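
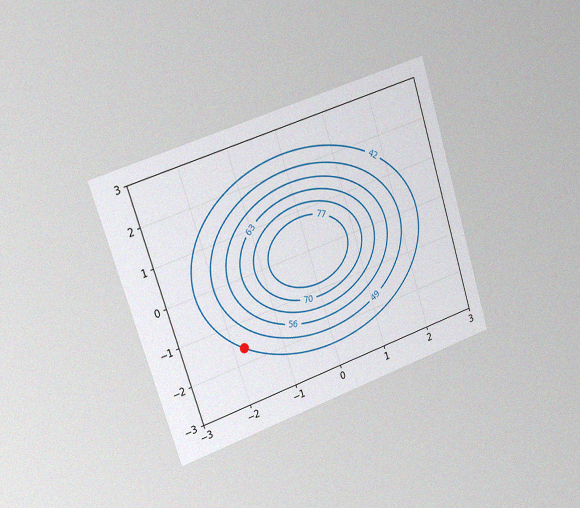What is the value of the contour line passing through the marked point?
42

The chart is tilted about 18° counter-clockwise and viewed slightly from the left, with some photo noise. The marked point sits on the contour labelled 42.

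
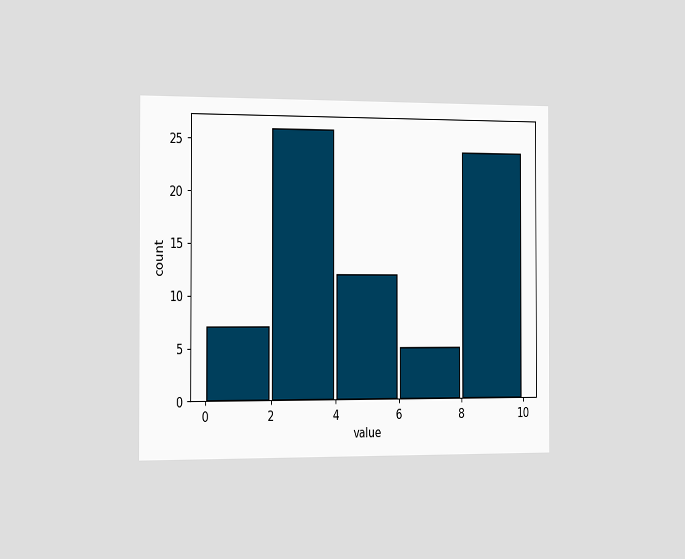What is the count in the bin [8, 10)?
24

The chart is viewed slightly from the left. The [8, 10) bin has height 24.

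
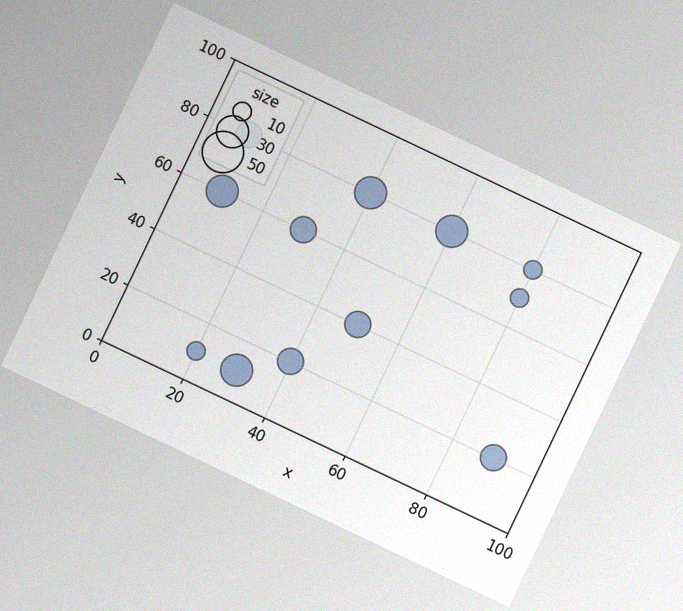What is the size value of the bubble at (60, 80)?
30

The chart is tilted about 25° clockwise, with some photo noise. Matching the bubble at (60, 80) against the size legend gives 30.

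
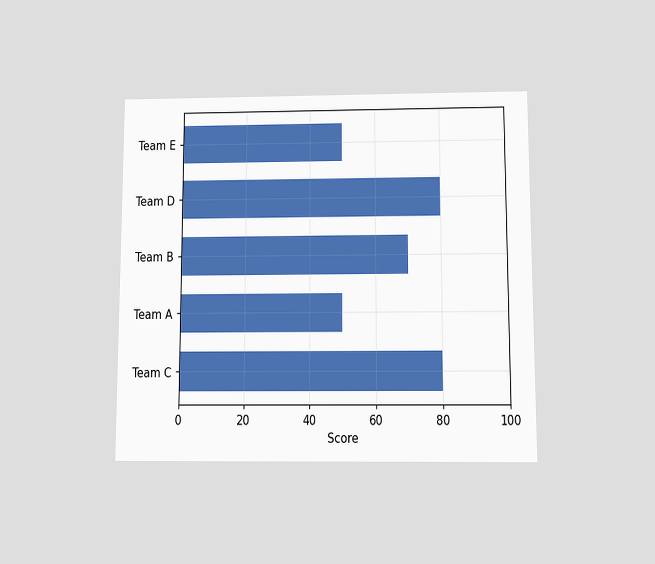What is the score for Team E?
50

The chart is viewed slightly from below. Reading along the chart's x-axis, the Team E bar reaches 50.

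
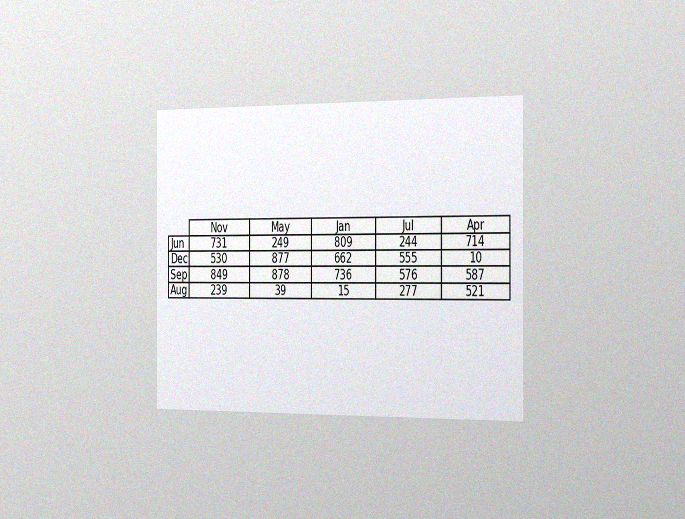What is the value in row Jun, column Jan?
809

The chart is viewed slightly from the right, with some photo noise. The (Jun, Jan) cell reads 809.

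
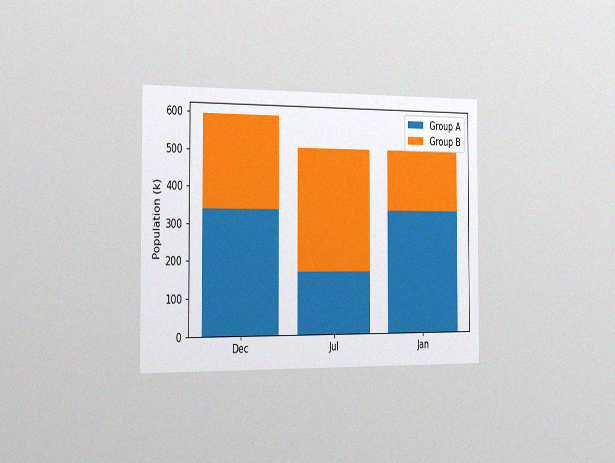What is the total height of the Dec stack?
595k

The chart is viewed slightly from the left, with some photo noise. The Dec stack's top reaches 595k on the y-axis.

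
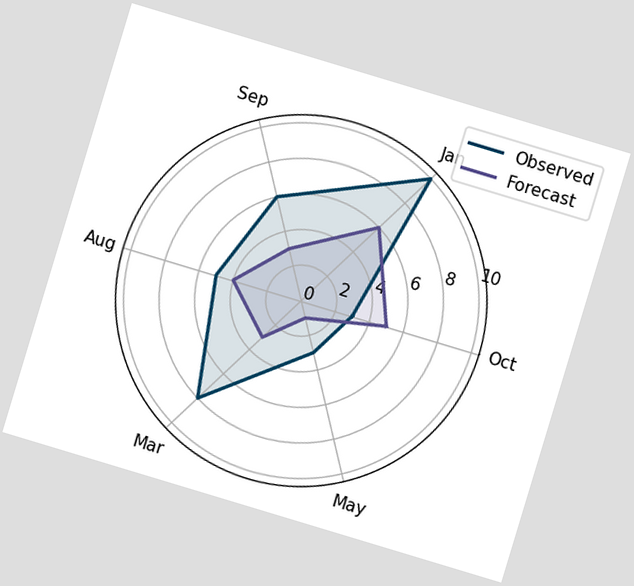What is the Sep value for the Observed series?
The chart is tilted about 17° clockwise. On the Sep axis, Observed reaches 6.

6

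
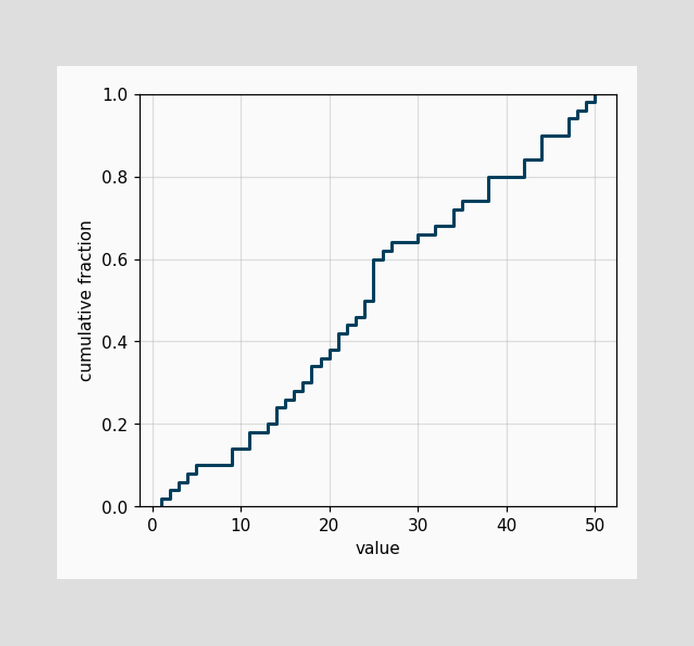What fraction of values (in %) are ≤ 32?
68%

At x=32 the ECDF step is at 68%.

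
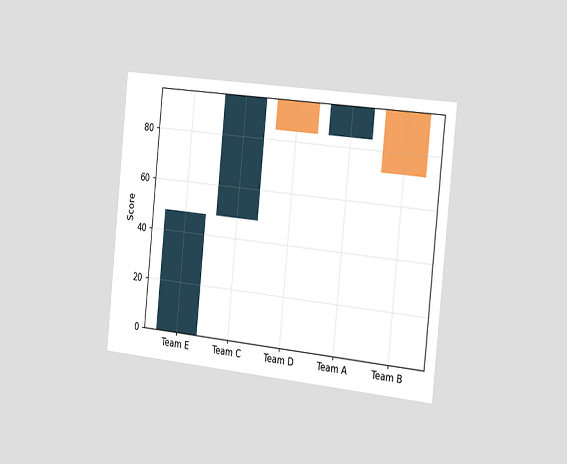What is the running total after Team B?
72

The chart is tilted about 6° clockwise and viewed slightly from the right. After Team B the running total reaches 72.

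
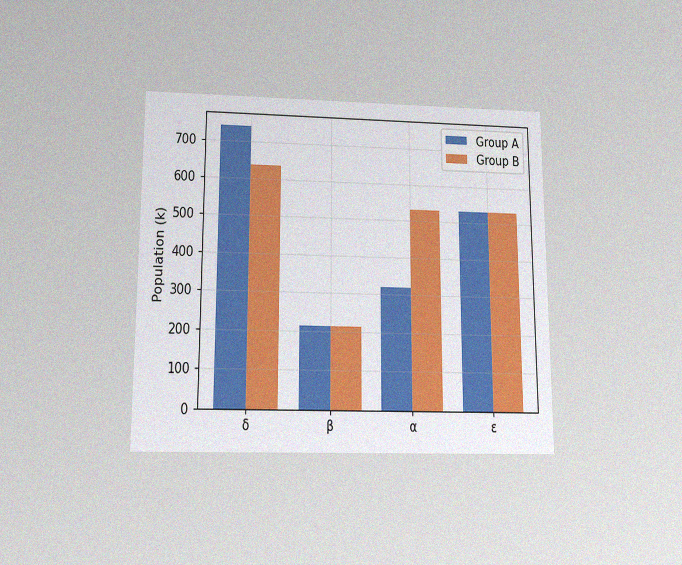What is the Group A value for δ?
742k

The chart is viewed slightly from below, with some photo noise. The Group A bar at δ reaches 742k on the y-axis.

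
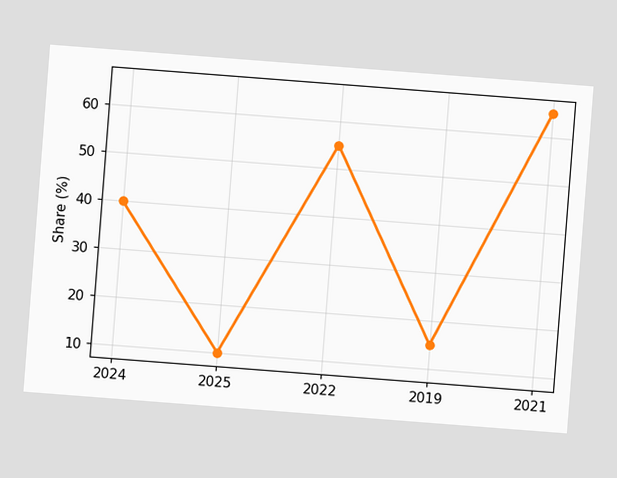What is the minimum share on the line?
The chart is tilted about 4° clockwise. The lowest point is at 2025, and reading across to the y-axis gives 10%.

10%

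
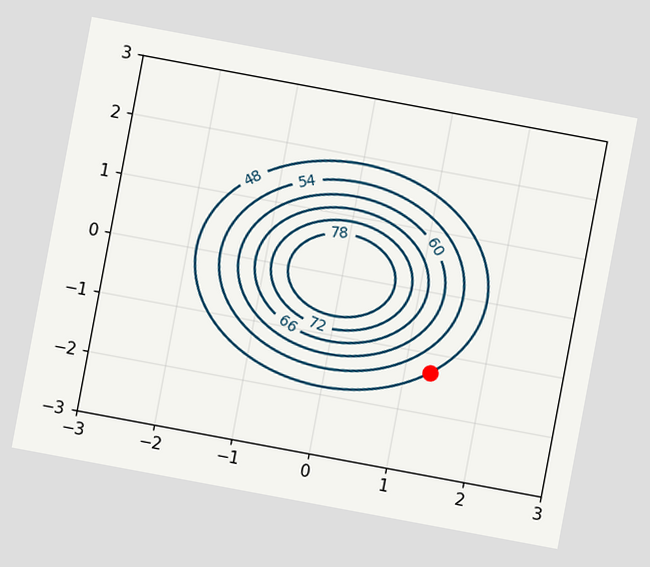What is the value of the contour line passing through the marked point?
The chart is tilted about 11° clockwise. The marked point sits on the contour labelled 48.

48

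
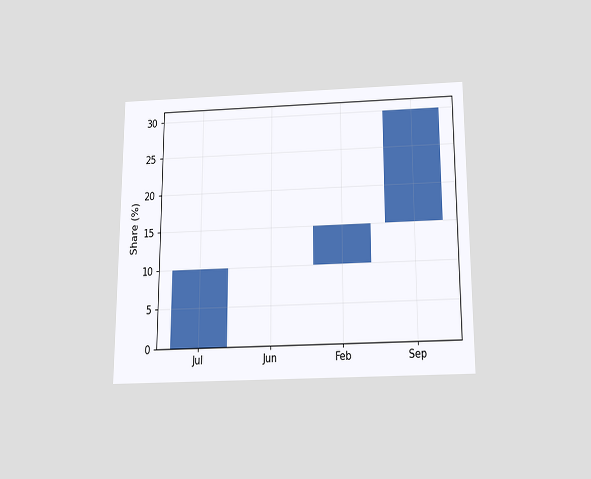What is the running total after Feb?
The chart is viewed slightly from below. After Feb the running total reaches 15%.

15%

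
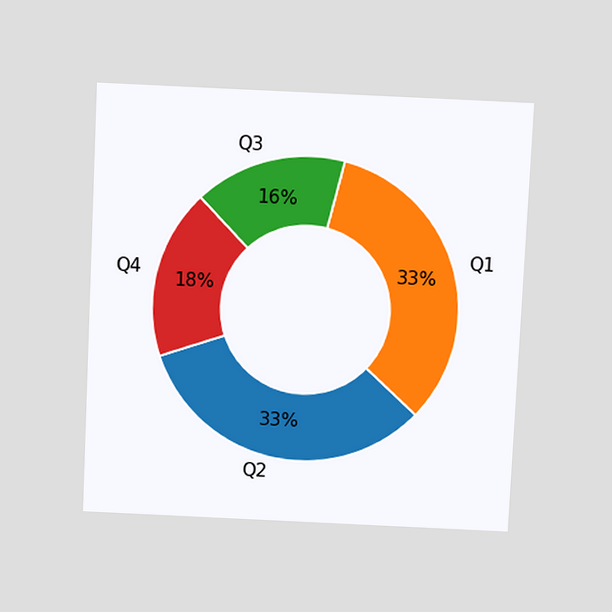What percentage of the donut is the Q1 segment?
The chart is tilted about 3° clockwise and viewed slightly from above. The Q1 segment takes up 33% of the ring.

33%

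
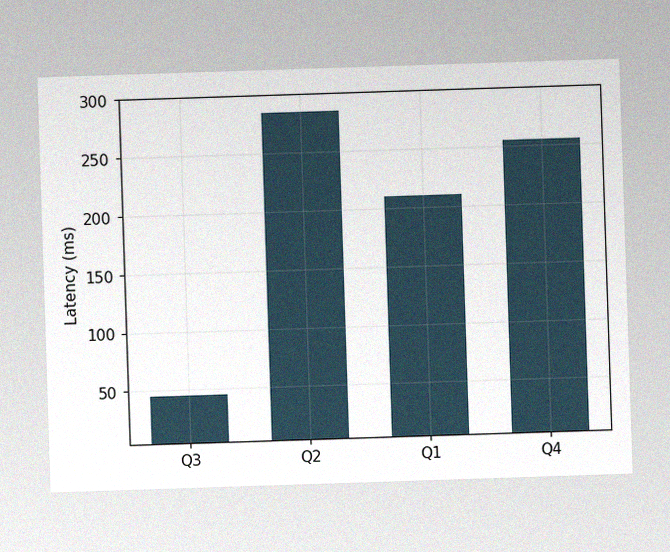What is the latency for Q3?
The image has some photo noise and uneven lighting. Reading along the chart's y-axis, the Q3 bar reaches 45ms.

45ms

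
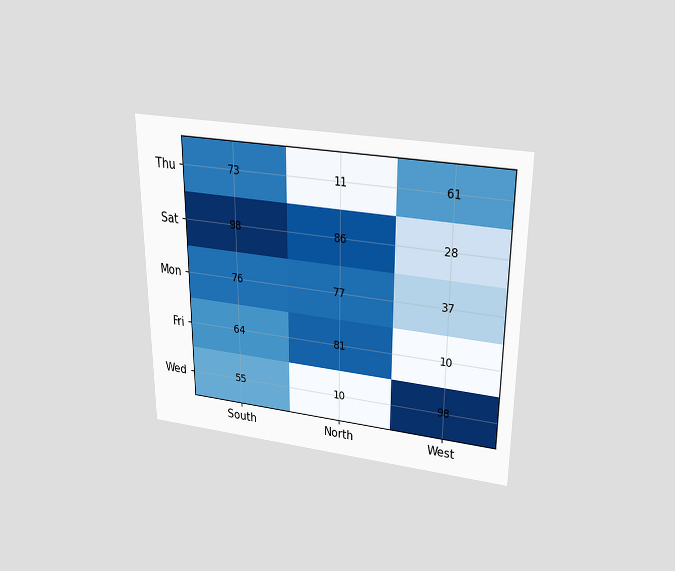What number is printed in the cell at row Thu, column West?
61

The chart is viewed slightly from above. The (Thu, West) cell reads 61.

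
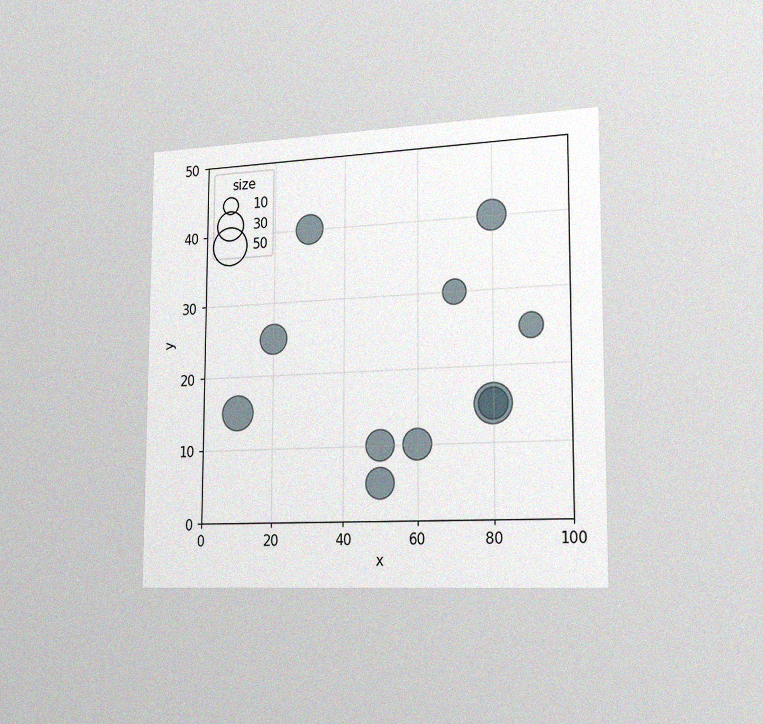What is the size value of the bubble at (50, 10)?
The chart is viewed slightly from the right, with some photo noise. Matching the bubble at (50, 10) against the size legend gives 30.

30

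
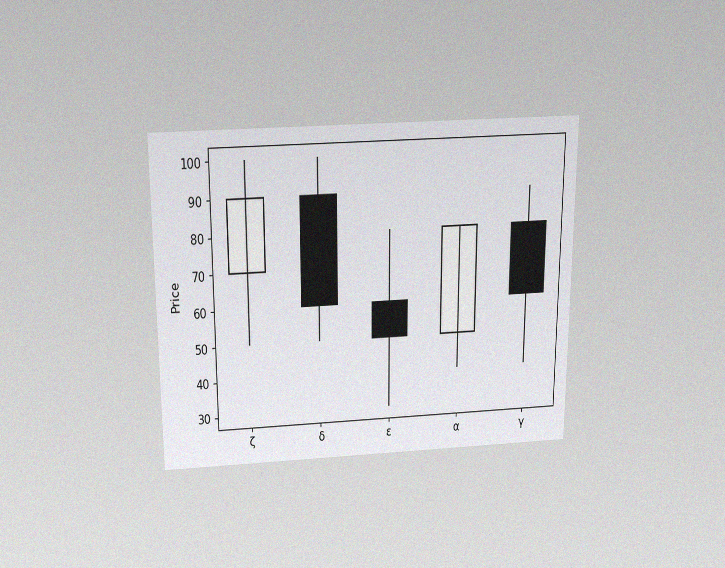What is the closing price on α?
80

The chart is viewed slightly from above, with some photo noise. The α candle closes at 80.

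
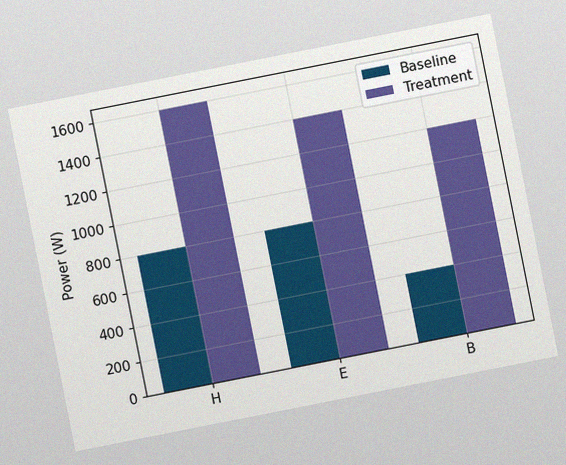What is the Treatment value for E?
1400W

The chart is tilted about 11° counter-clockwise, with some photo noise. The Treatment bar at E reaches 1400W on the y-axis.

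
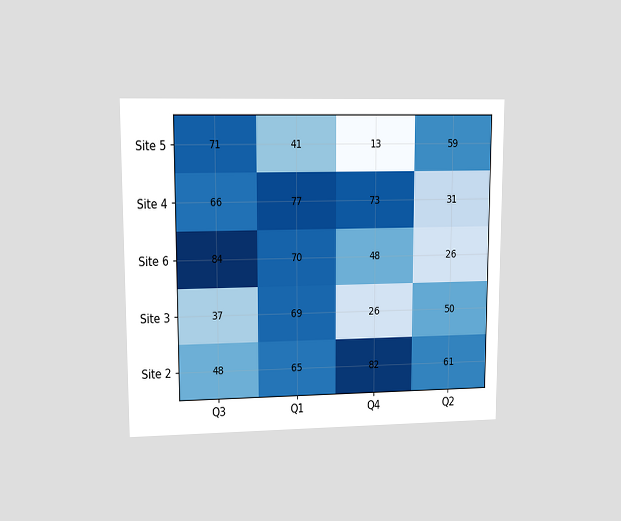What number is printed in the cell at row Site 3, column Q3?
37

The chart is viewed at a slight angle. The (Site 3, Q3) cell reads 37.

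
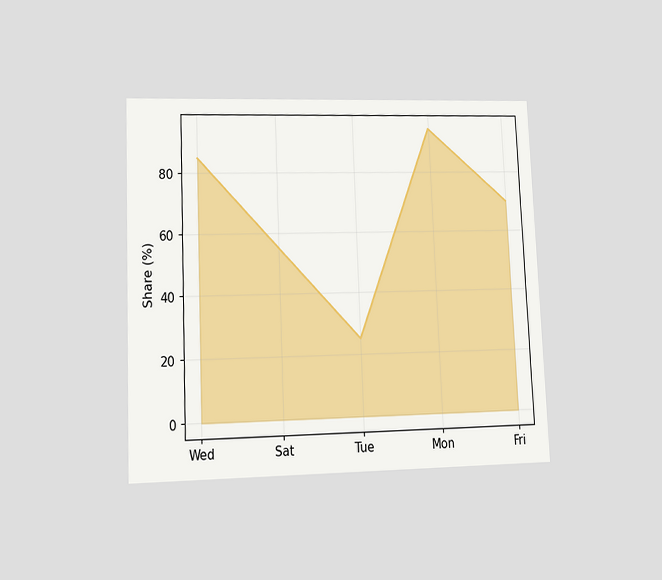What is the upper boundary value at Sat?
55%

The chart is tilted about 2° counter-clockwise and viewed at a slight angle. At Sat the upper boundary is at 55%.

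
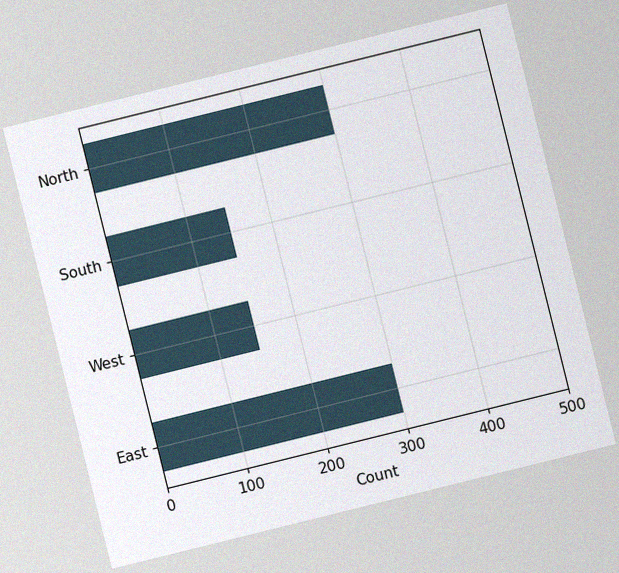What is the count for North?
300

The chart is tilted about 14° counter-clockwise, with some photo noise. Reading along the chart's x-axis, the North bar reaches 300.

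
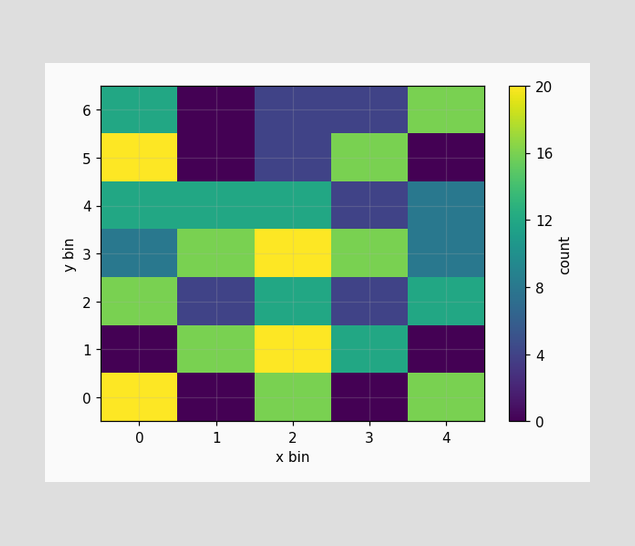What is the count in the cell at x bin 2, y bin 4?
Matching the cell (2, 4) against the colorbar gives 12.

12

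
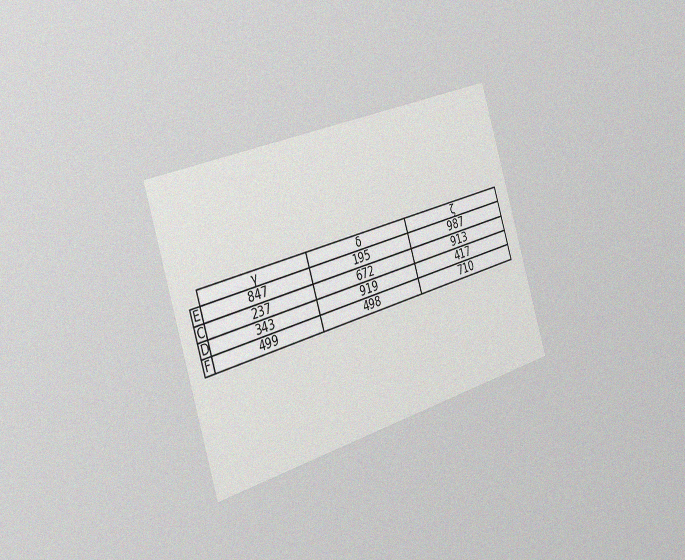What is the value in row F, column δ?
498

The chart is tilted about 17° counter-clockwise and viewed slightly from the left, with some photo noise. The (F, δ) cell reads 498.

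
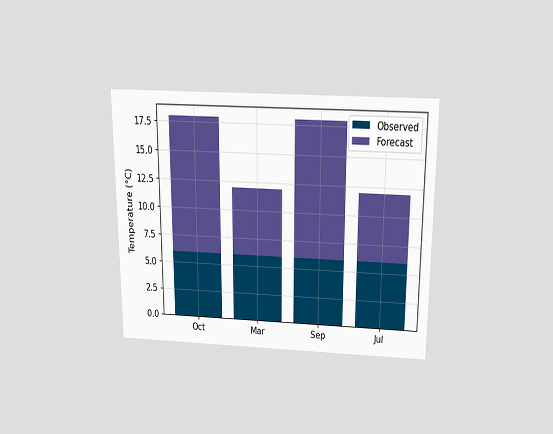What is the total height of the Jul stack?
12°C

The chart is viewed slightly from above. The Jul stack's top reaches 12°C on the y-axis.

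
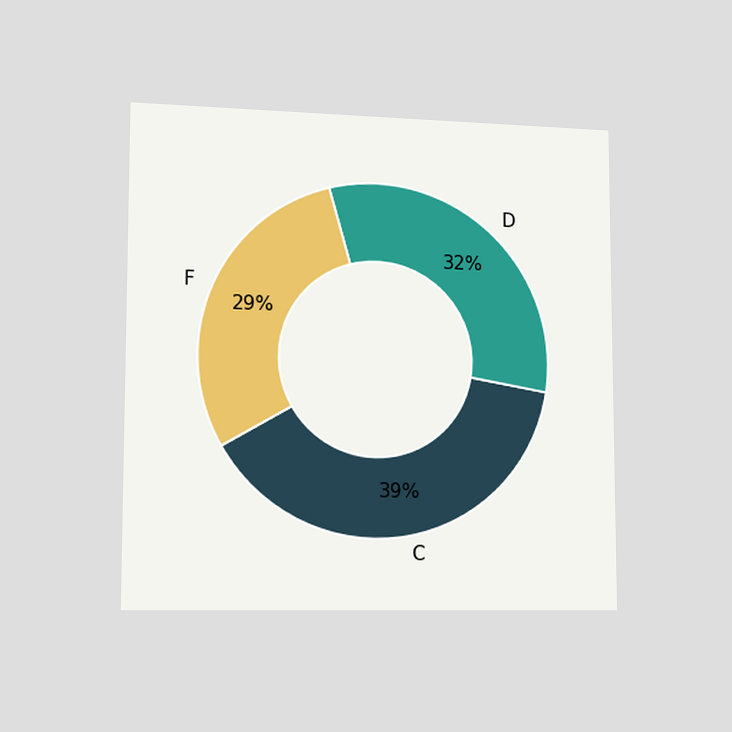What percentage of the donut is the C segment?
39%

The chart is viewed slightly from the left. The C segment takes up 39% of the ring.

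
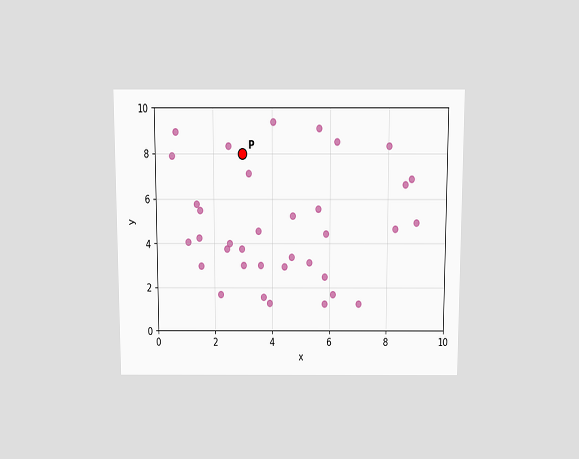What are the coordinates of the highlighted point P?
(3, 8)

The chart is viewed slightly from above. Following the gridlines from P to each axis, P sits at (3, 8).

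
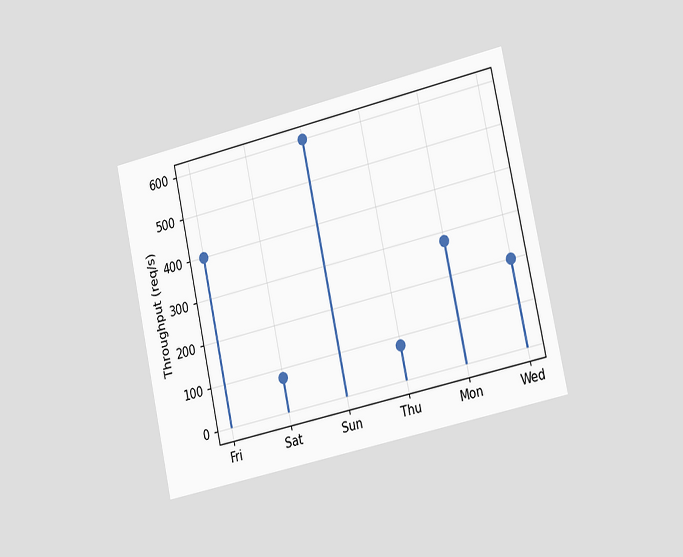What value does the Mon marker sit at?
280req/s

The chart is tilted about 12° counter-clockwise and viewed slightly from the right. The Mon marker sits at 280req/s.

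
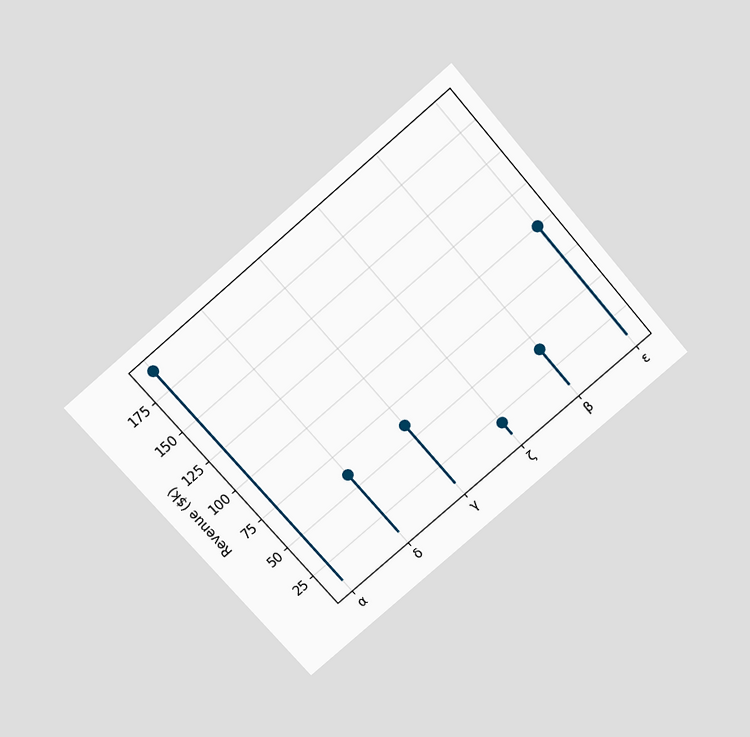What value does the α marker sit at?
The chart is tilted about 41° counter-clockwise and viewed slightly from above. The α marker sits at $190k.

$190k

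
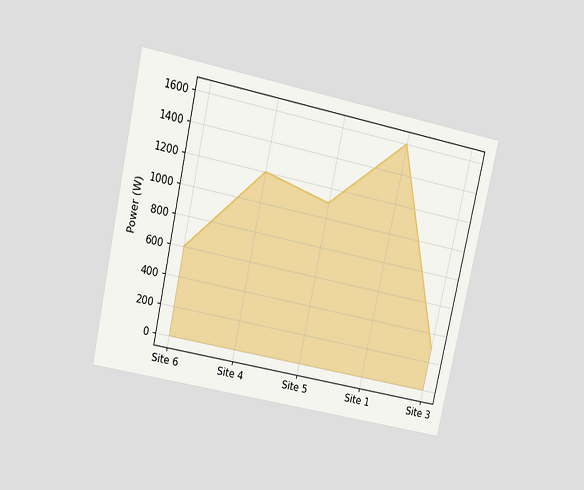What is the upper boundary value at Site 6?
The chart is tilted about 12° clockwise and viewed at a slight angle. At Site 6 the upper boundary is at 600W.

600W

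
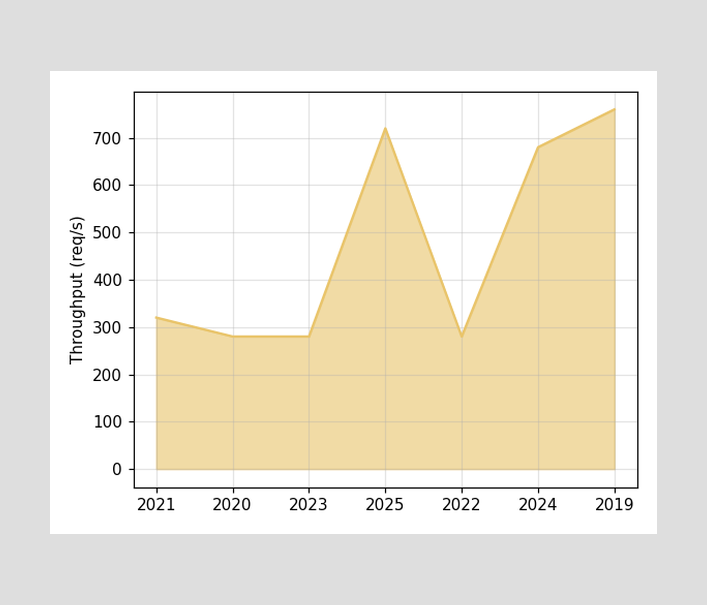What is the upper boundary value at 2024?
At 2024 the upper boundary is at 680req/s.

680req/s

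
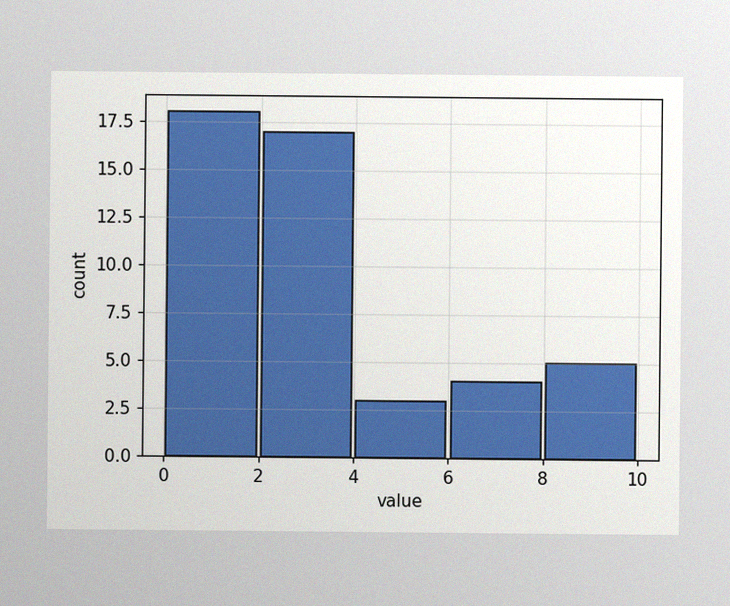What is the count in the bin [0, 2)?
18

The image has some photo noise and uneven lighting. The [0, 2) bin has height 18.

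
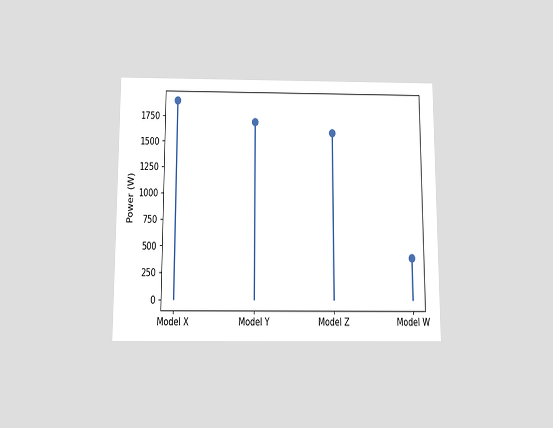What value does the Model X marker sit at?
1900W

The chart is viewed slightly from below. The Model X marker sits at 1900W.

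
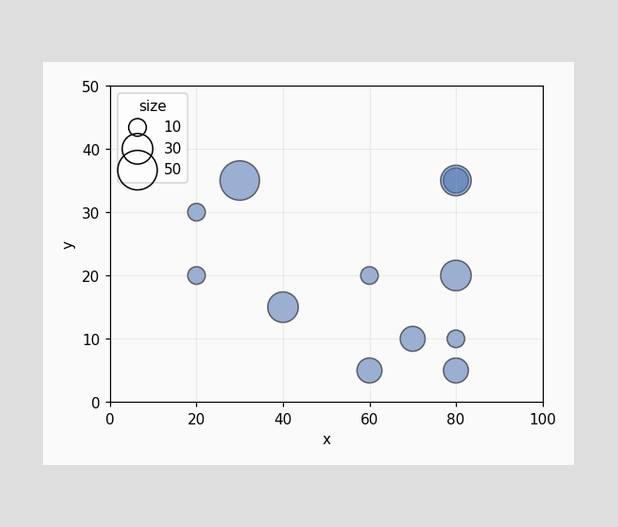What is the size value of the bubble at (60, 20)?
Matching the bubble at (60, 20) against the size legend gives 10.

10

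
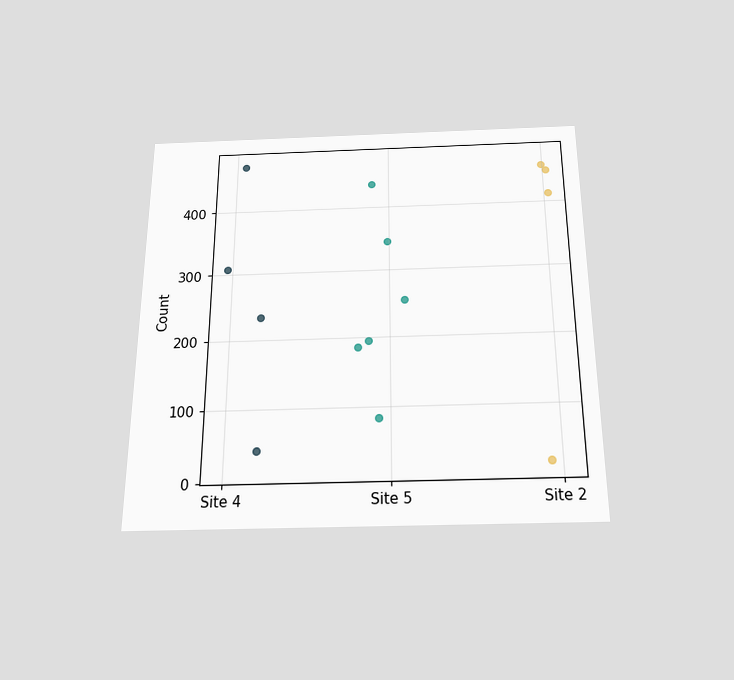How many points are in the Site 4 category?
4

The chart is viewed slightly from below. Counting the markers in the Site 4 column gives 4.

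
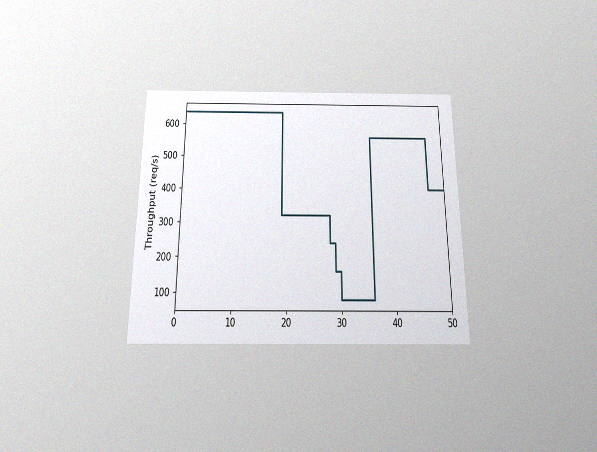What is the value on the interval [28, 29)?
240req/s

The chart is viewed slightly from below, with some photo noise. On [28, 29) the step sits at 240req/s.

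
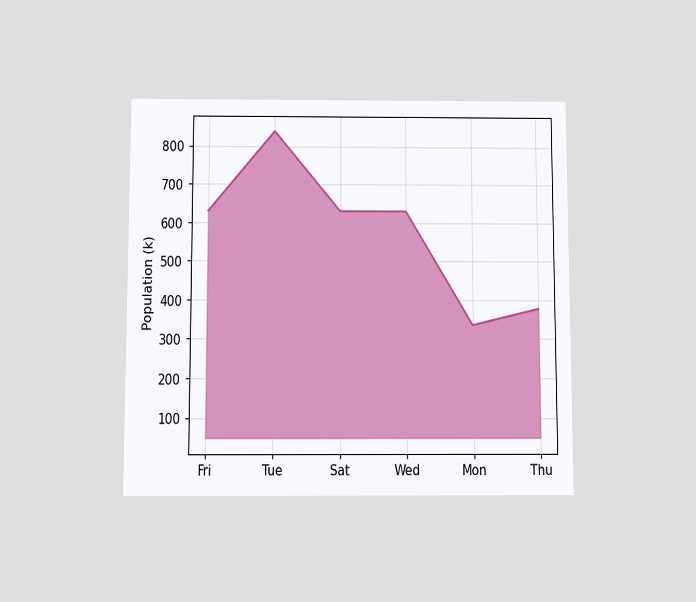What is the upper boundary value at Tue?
840k

The chart is viewed slightly from below. At Tue the upper boundary is at 840k.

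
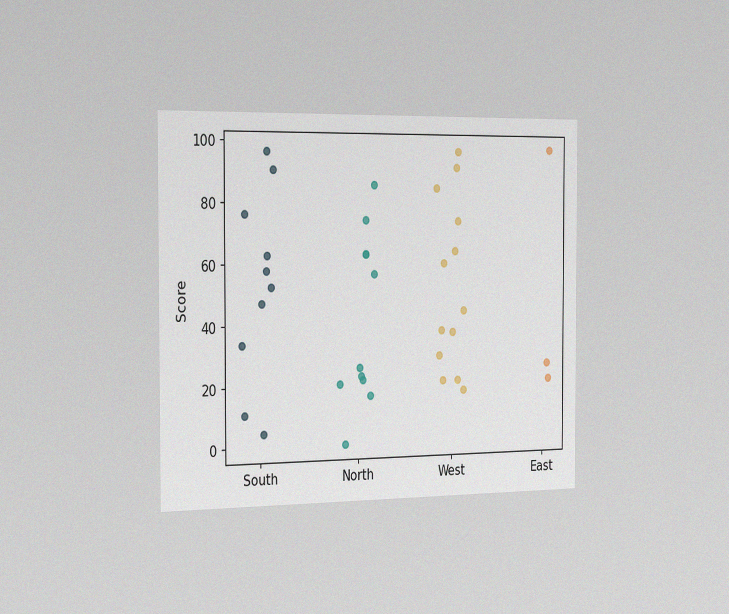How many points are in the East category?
3

The chart is viewed slightly from the left, with some photo noise. Counting the markers in the East column gives 3.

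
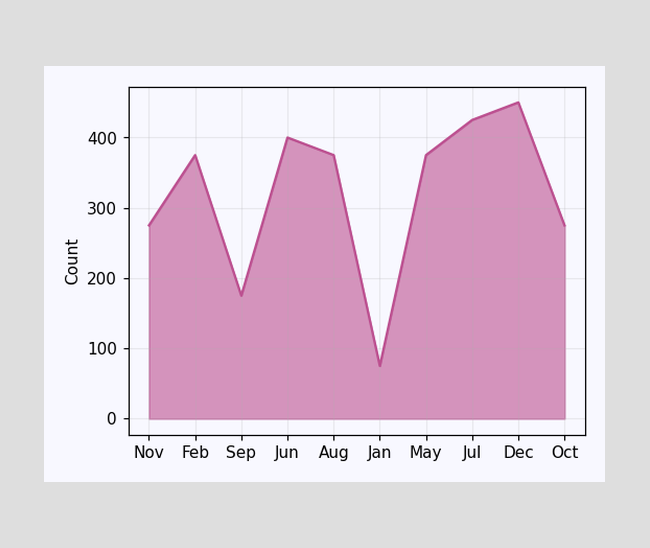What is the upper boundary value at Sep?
At Sep the upper boundary is at 175.

175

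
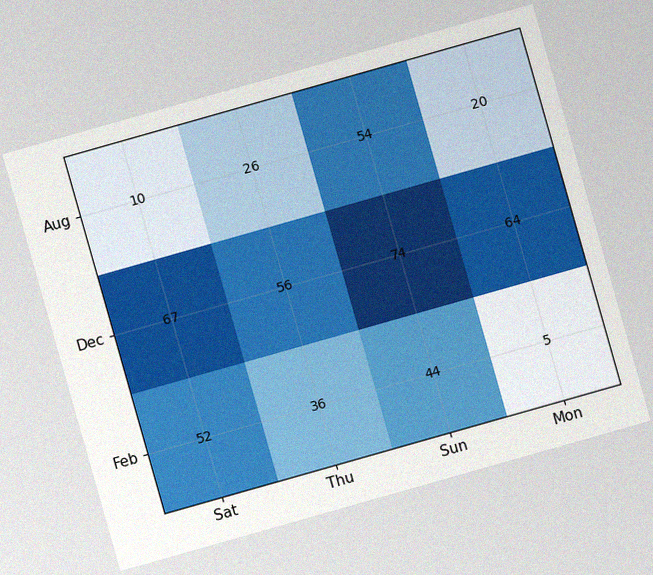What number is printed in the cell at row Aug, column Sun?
The chart is tilted about 16° counter-clockwise, with some photo noise. The (Aug, Sun) cell reads 54.

54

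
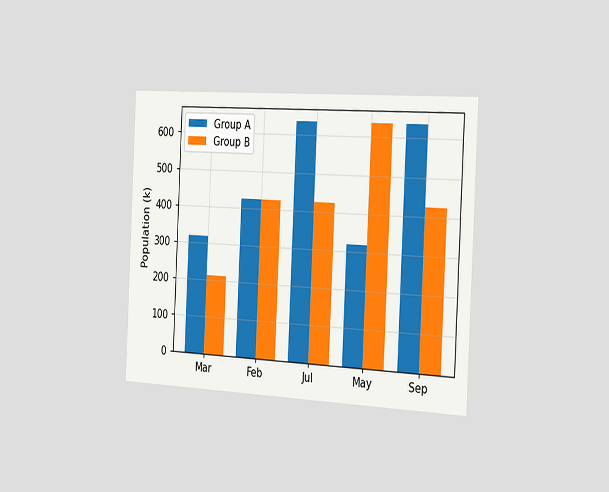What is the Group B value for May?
The chart is tilted about 3° clockwise and viewed slightly from the right. The Group B bar at May reaches 636k on the y-axis.

636k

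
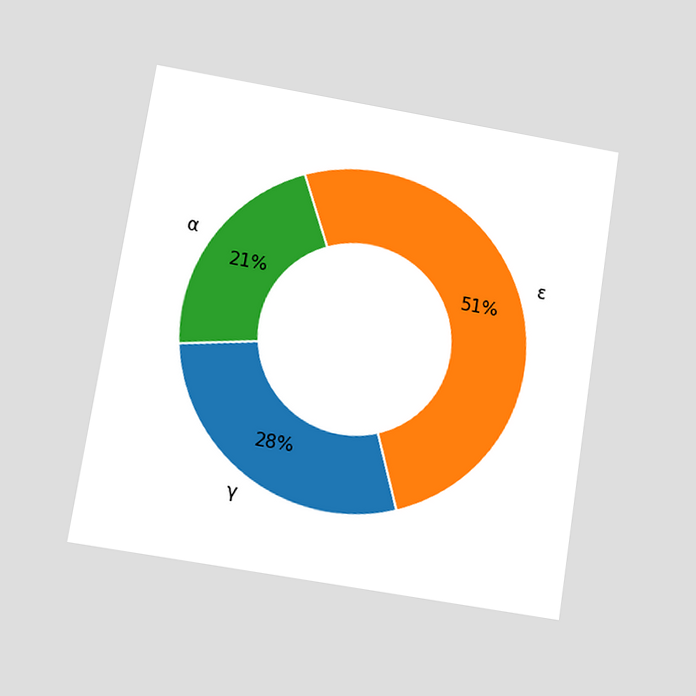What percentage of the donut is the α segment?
21%

The chart is tilted about 9° clockwise and viewed slightly from below. The α segment takes up 21% of the ring.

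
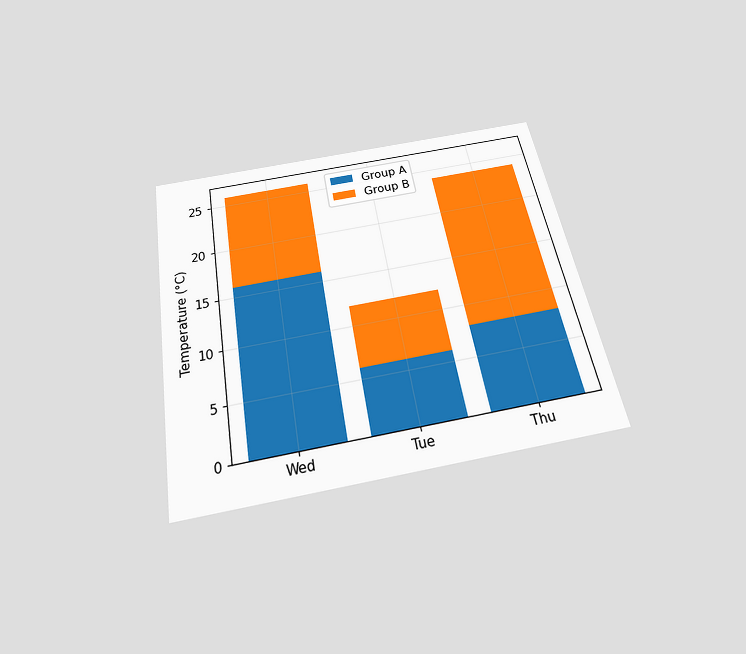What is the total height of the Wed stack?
The chart is tilted about 10° counter-clockwise and viewed slightly from below. The Wed stack's top reaches 26°C on the y-axis.

26°C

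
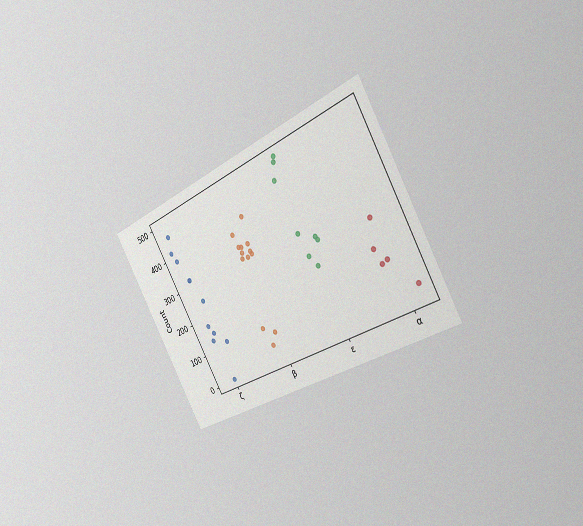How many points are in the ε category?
The chart is tilted about 29° counter-clockwise and viewed slightly from the right, with some photo noise. Counting the markers in the ε column gives 8.

8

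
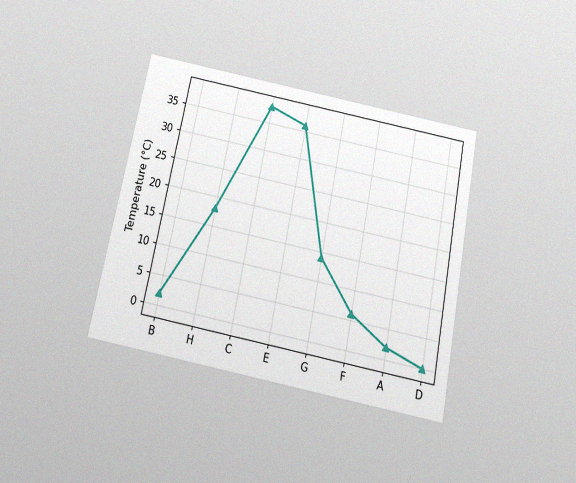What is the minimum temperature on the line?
The chart is tilted about 11° clockwise and viewed slightly from below, with some photo noise. The lowest point is at D, and reading across to the y-axis gives 0°C.

0°C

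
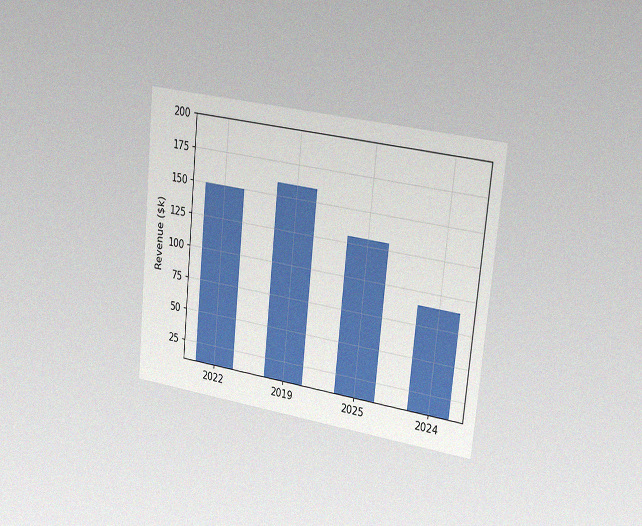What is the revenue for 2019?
The chart is tilted about 6° clockwise and viewed slightly from the right, with some photo noise. Reading along the chart's y-axis, the 2019 bar reaches $160k.

$160k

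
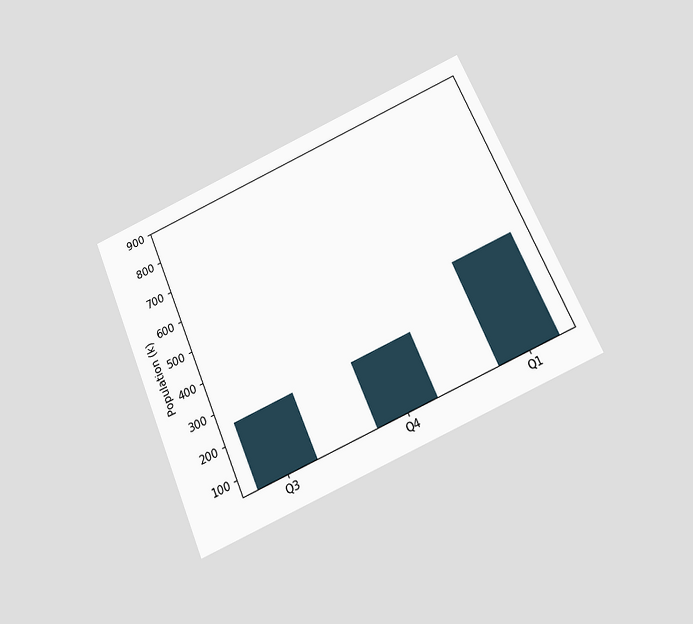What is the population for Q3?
252k

The chart is tilted about 24° counter-clockwise and viewed slightly from below. Reading along the chart's y-axis, the Q3 bar reaches 252k.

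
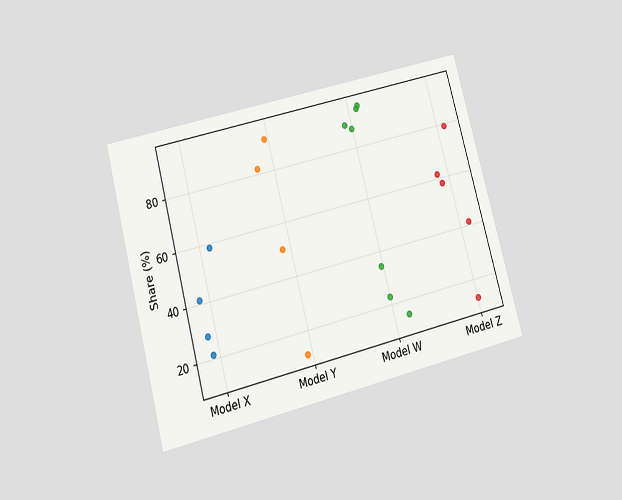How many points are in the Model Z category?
The chart is tilted about 15° counter-clockwise and viewed slightly from below. Counting the markers in the Model Z column gives 5.

5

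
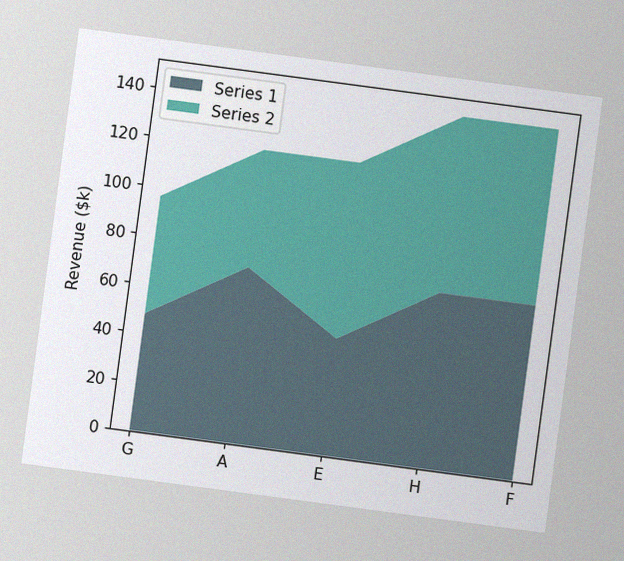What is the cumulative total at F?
$144k

The chart is tilted about 8° clockwise, with some photo noise. The stacked total at F reaches $144k.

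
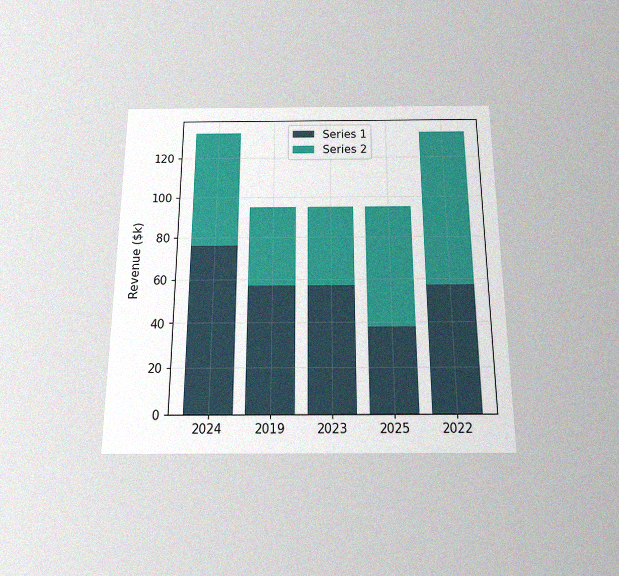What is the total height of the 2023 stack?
$95k

The chart is viewed slightly from below, with some photo noise. The 2023 stack's top reaches $95k on the y-axis.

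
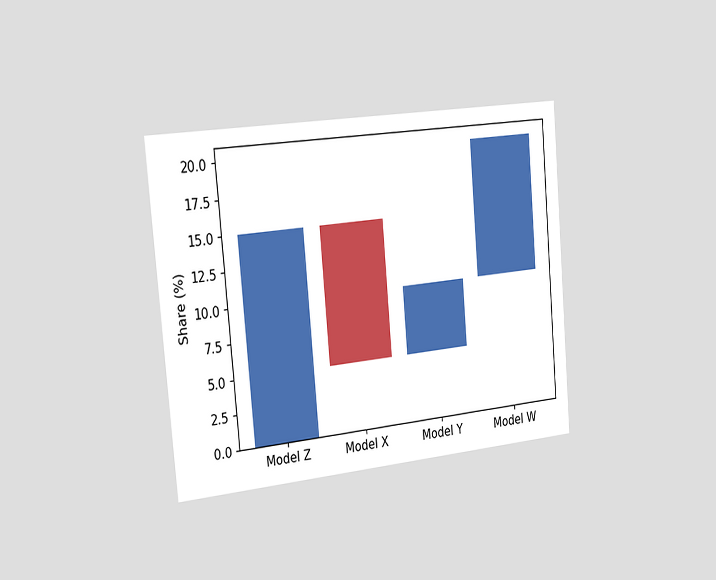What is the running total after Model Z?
The chart is tilted about 5° counter-clockwise and viewed slightly from the left. After Model Z the running total reaches 15%.

15%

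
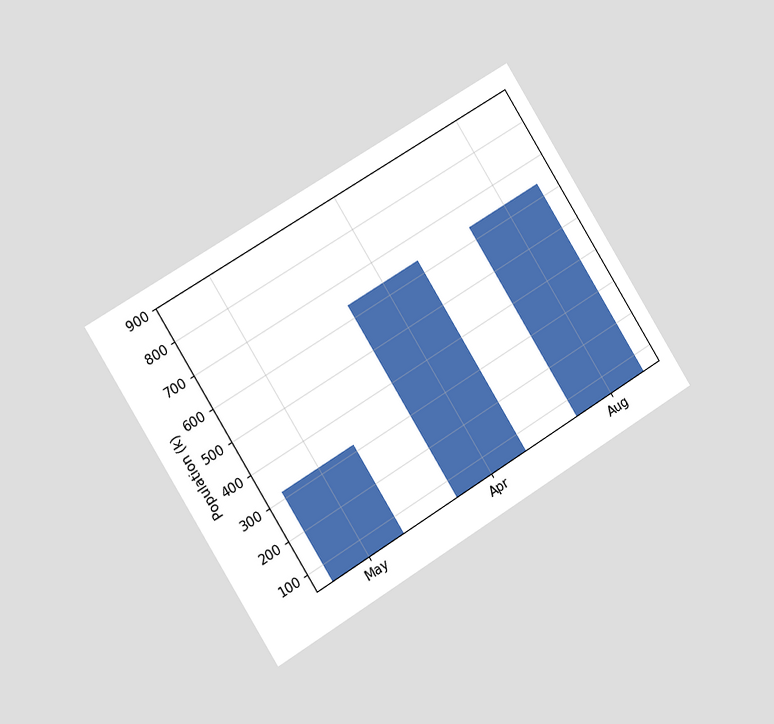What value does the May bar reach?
318k

The chart is tilted about 32° counter-clockwise and viewed slightly from the left. Reading along the chart's y-axis, the May bar reaches 318k.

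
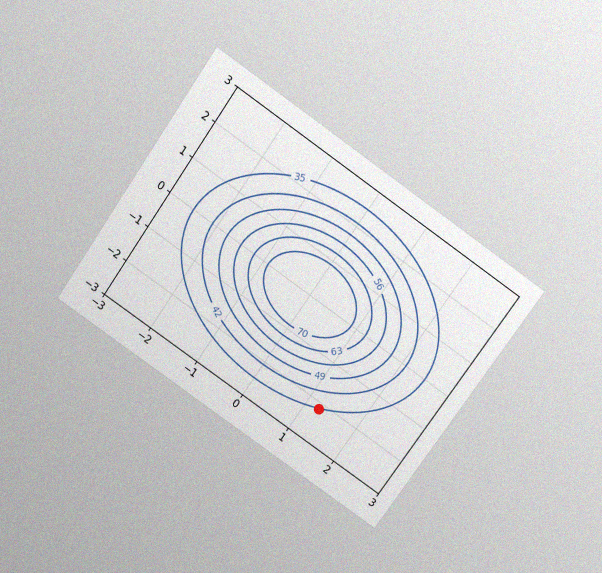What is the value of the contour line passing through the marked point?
The chart is tilted about 35° clockwise and viewed slightly from above, with some photo noise. The marked point sits on the contour labelled 35.

35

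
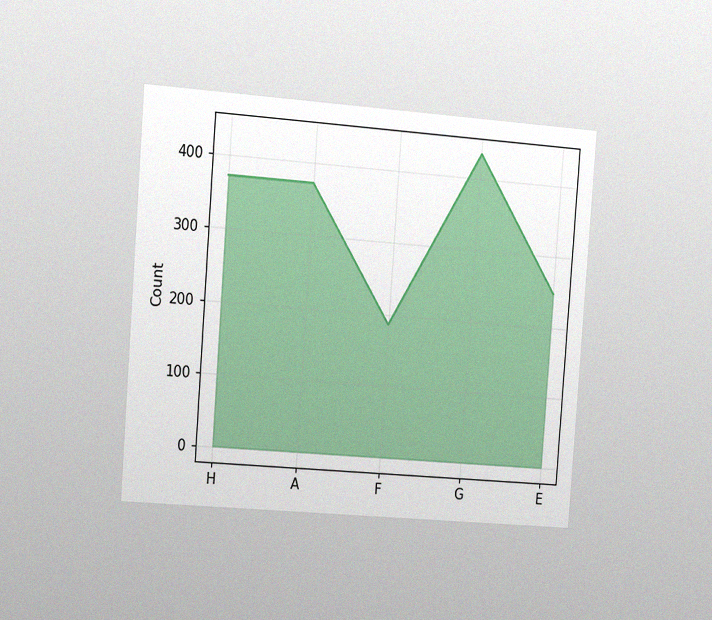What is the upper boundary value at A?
The chart is tilted about 4° clockwise and viewed slightly from the left, with some photo noise. At A the upper boundary is at 372.

372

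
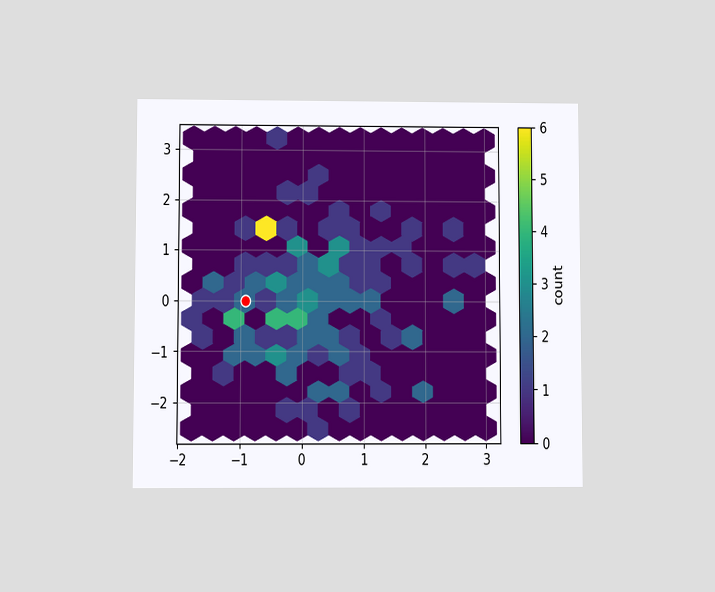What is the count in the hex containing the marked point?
The chart is viewed at a slight angle. The marked hex reads 2 on the colorbar.

2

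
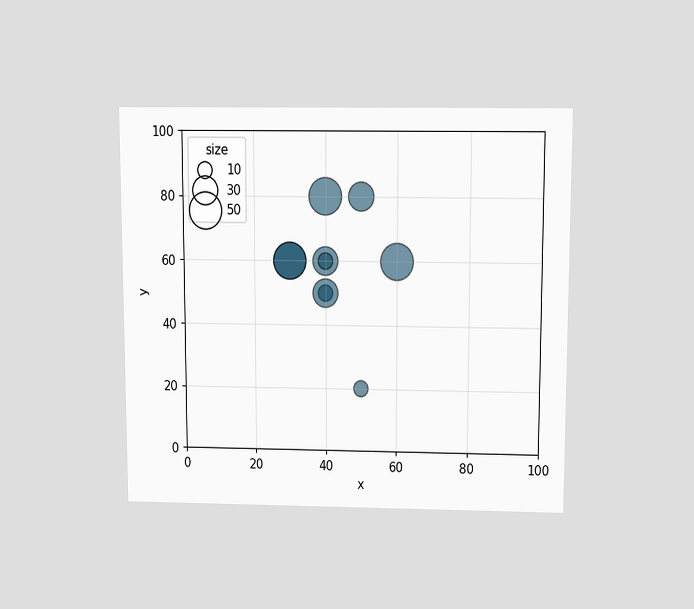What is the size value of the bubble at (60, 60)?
The chart is viewed slightly from above. Matching the bubble at (60, 60) against the size legend gives 50.

50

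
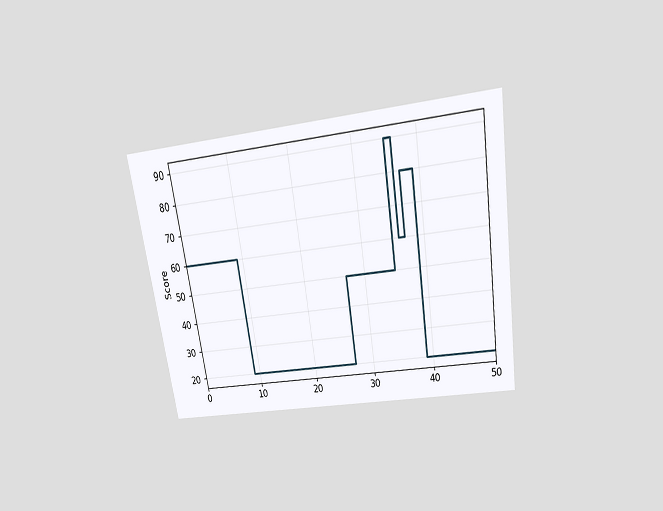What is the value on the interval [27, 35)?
The chart is tilted about 9° counter-clockwise and viewed slightly from above. On [27, 35) the step sits at 50.

50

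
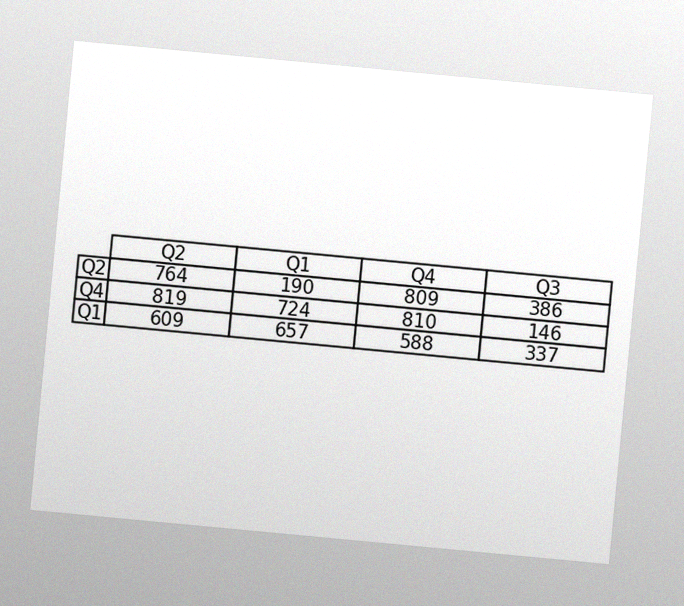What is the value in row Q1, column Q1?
The chart is tilted about 5° clockwise, with some photo noise. The (Q1, Q1) cell reads 657.

657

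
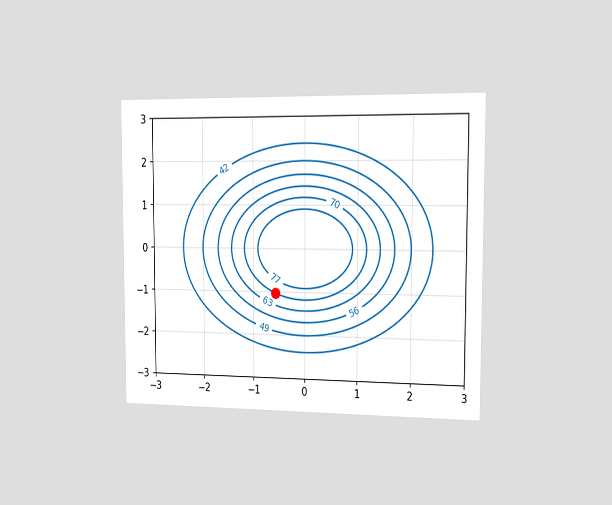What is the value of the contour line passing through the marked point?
70

The chart is viewed slightly from the right. The marked point sits on the contour labelled 70.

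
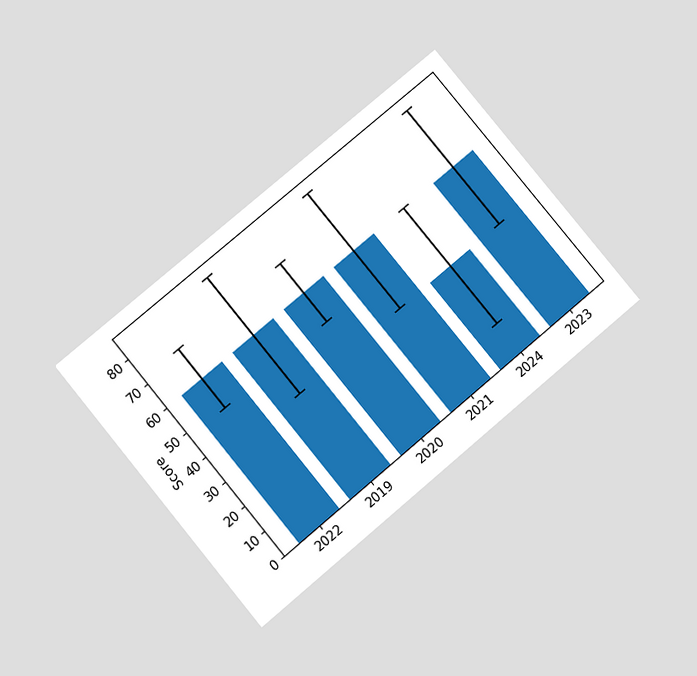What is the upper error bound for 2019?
84

The chart is tilted about 40° counter-clockwise and viewed slightly from below. The 2019 bar's upper whisker reaches 84.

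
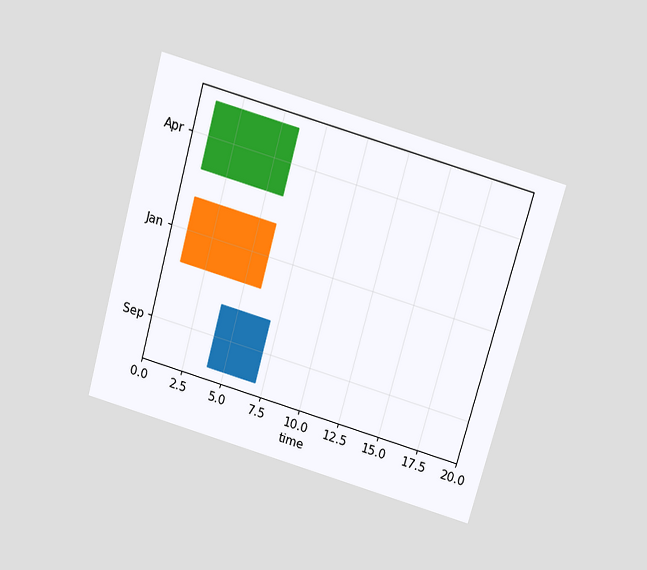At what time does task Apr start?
The chart is tilted about 15° clockwise and viewed slightly from above. The Apr bar begins at t=1.

1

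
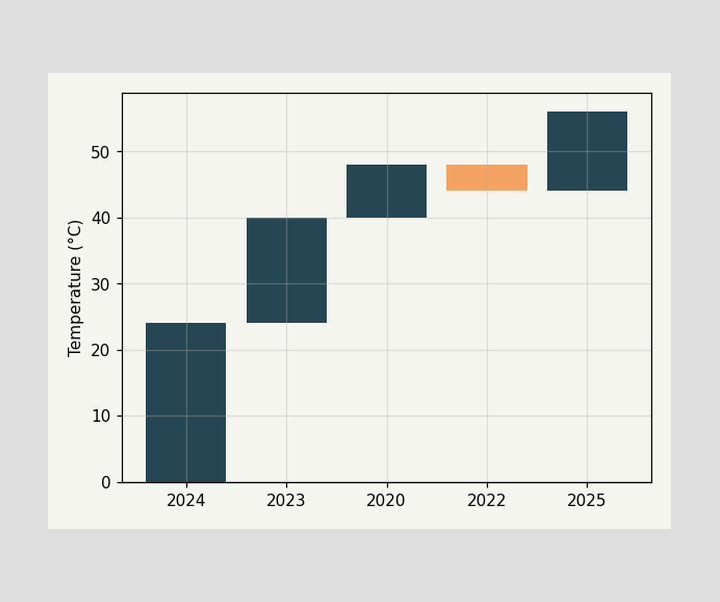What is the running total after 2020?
48°C

After 2020 the running total reaches 48°C.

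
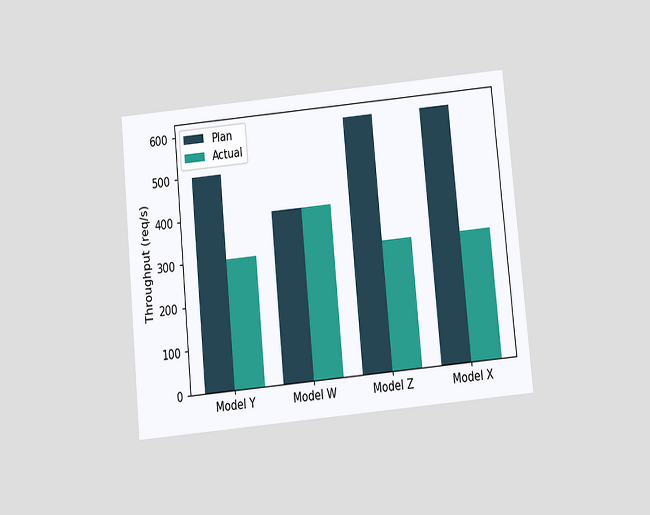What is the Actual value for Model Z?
300req/s

The chart is tilted about 5° counter-clockwise and viewed slightly from below. The Actual bar at Model Z reaches 300req/s on the y-axis.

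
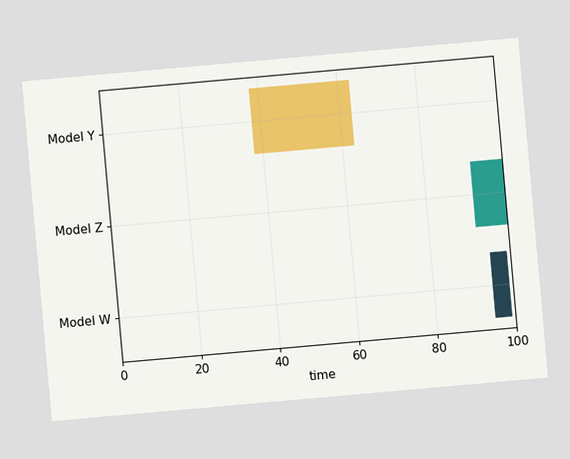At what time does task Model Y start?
The chart is tilted about 5° counter-clockwise. The Model Y bar begins at t=38.

38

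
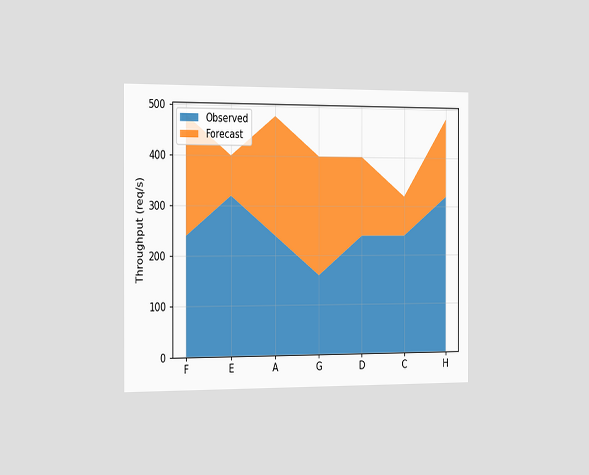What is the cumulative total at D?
400req/s

The chart is viewed slightly from the left. The stacked total at D reaches 400req/s.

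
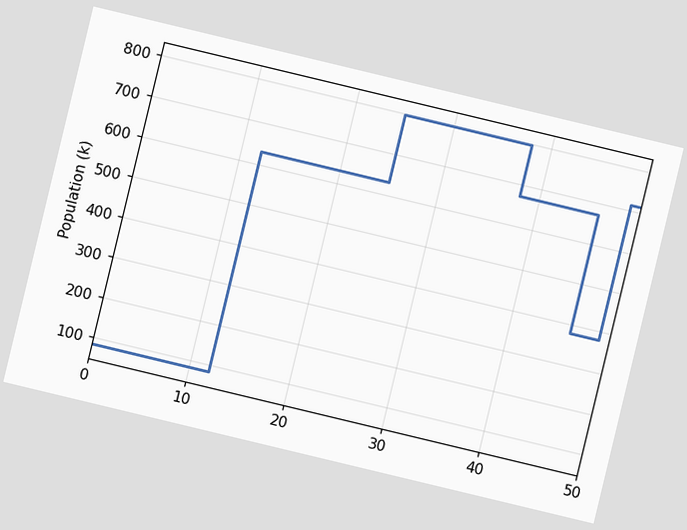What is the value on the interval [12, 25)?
The chart is tilted about 14° clockwise. On [12, 25) the step sits at 630k.

630k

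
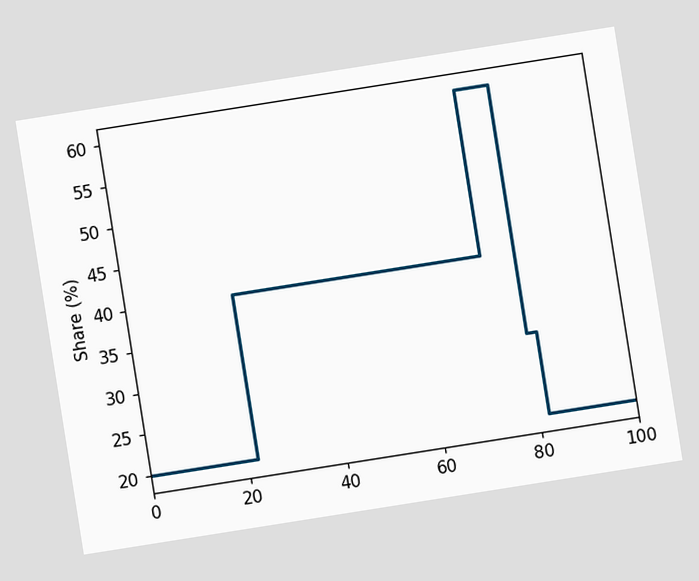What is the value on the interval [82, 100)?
The chart is tilted about 9° counter-clockwise. On [82, 100) the step sits at 20%.

20%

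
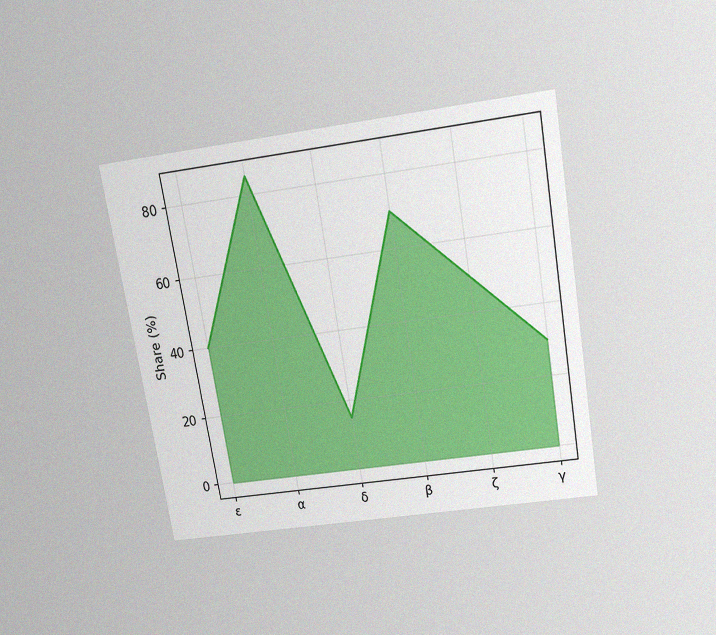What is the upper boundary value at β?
70%

The chart is tilted about 10° counter-clockwise and viewed slightly from above, with some photo noise. At β the upper boundary is at 70%.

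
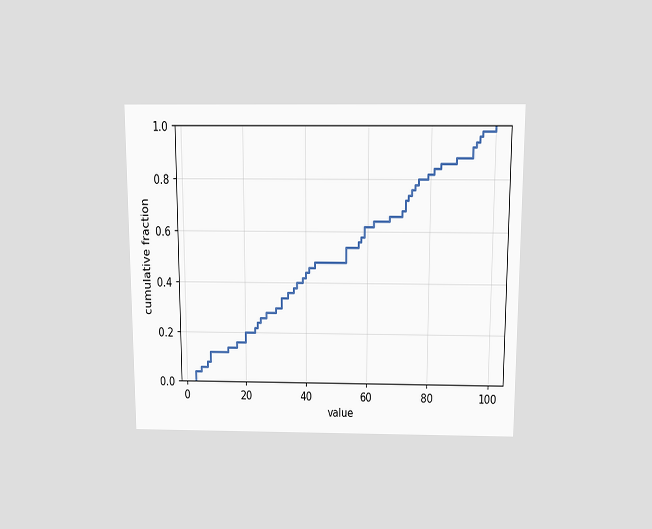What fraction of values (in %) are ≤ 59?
The chart is viewed slightly from above. At x=59 the ECDF step is at 62%.

62%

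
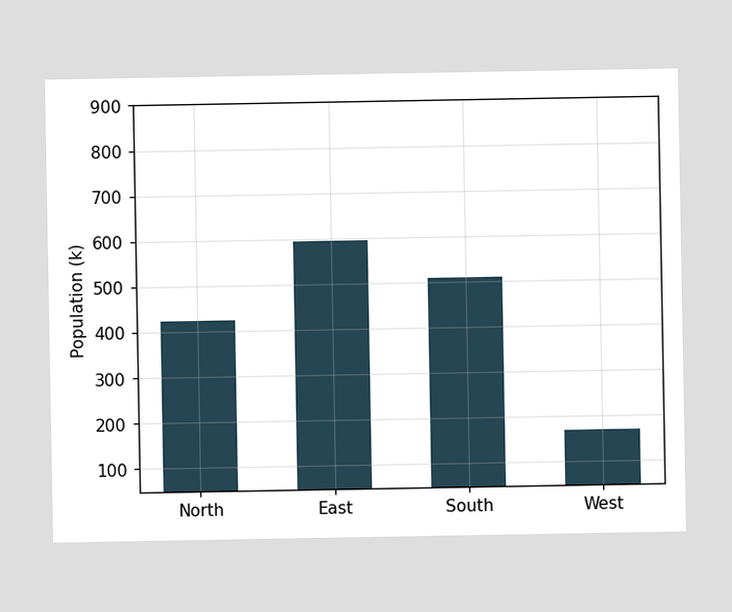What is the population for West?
Reading along the chart's y-axis, the West bar reaches 170k.

170k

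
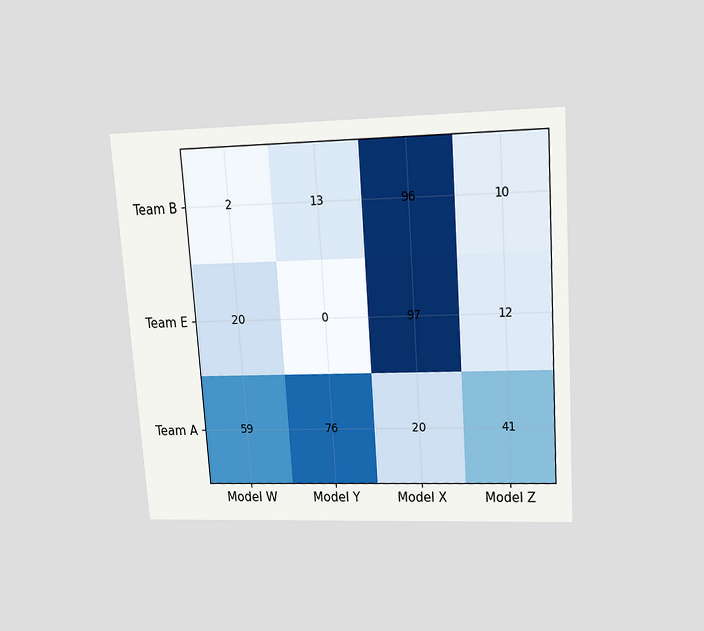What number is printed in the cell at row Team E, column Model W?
The chart is tilted about 4° counter-clockwise and viewed slightly from above. The (Team E, Model W) cell reads 20.

20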